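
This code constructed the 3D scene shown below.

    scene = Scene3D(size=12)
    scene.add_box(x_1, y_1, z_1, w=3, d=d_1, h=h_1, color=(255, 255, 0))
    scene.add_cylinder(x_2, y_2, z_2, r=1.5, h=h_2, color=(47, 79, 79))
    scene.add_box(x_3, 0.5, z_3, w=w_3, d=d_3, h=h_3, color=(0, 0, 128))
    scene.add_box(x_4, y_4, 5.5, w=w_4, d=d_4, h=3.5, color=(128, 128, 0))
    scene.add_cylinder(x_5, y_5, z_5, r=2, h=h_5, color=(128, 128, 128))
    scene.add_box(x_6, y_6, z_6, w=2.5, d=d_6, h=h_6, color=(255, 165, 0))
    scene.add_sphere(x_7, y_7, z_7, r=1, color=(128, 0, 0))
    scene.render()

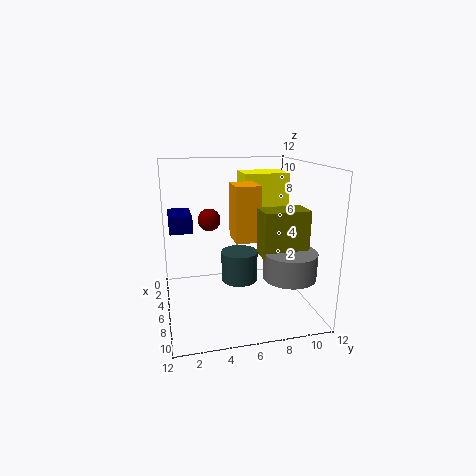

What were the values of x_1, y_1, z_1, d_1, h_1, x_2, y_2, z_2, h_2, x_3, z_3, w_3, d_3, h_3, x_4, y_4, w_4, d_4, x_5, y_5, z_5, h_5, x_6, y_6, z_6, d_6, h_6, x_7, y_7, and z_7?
x_1 = 1.5, y_1 = 7, z_1 = 6, d_1 = 4, h_1 = 5, x_2 = 6.5, y_2 = 6, z_2 = 2.5, h_2 = 2.5, x_3 = 0.5, z_3 = 6, w_3 = 3.5, d_3 = 2, h_3 = 1.5, x_4 = 8, y_4 = 7, w_4 = 2, d_4 = 3.5, x_5 = 10, y_5 = 9, z_5 = 4, h_5 = 2, x_6 = 5, y_6 = 5.5, z_6 = 6, d_6 = 2, h_6 = 4.5, x_7 = 3.5, y_7 = 4, z_7 = 7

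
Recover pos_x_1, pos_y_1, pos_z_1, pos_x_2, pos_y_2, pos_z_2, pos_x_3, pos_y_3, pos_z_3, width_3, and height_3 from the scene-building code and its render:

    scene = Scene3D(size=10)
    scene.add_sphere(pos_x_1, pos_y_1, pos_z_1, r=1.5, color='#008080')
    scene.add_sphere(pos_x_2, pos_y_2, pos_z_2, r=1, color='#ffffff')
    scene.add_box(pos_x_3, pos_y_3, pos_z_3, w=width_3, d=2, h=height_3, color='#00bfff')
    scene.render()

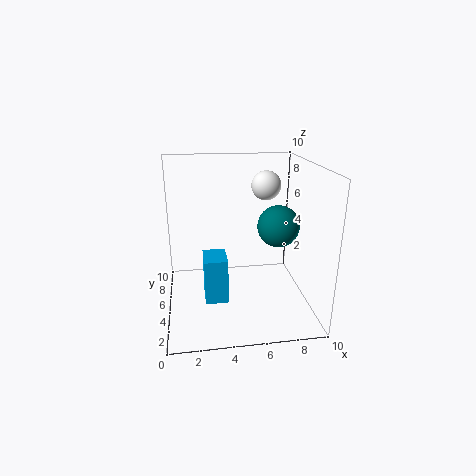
pos_x_1 = 8, pos_y_1 = 5.5, pos_z_1 = 5.5, pos_x_2 = 7, pos_y_2 = 5.5, pos_z_2 = 8.5, pos_x_3 = 2.5, pos_y_3 = 2.5, pos_z_3 = 1.5, width_3 = 1.5, height_3 = 3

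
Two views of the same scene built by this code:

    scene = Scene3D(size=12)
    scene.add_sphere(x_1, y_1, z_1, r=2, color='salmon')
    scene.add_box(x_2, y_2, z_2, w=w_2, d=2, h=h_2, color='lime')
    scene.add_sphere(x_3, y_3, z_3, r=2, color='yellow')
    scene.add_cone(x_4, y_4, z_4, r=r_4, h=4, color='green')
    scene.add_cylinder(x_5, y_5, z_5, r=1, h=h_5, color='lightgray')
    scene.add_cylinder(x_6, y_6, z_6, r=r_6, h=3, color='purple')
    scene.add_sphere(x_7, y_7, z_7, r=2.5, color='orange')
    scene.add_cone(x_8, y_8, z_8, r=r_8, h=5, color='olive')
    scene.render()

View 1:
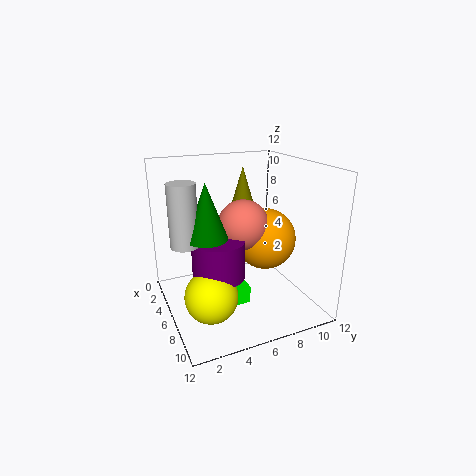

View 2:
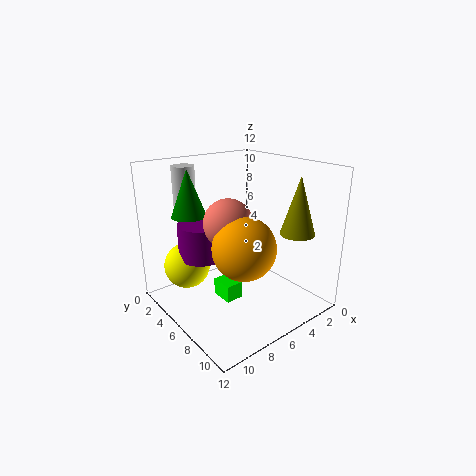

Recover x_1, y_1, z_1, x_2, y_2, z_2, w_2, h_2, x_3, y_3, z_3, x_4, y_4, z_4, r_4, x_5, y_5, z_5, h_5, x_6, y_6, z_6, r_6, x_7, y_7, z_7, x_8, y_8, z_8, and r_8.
x_1 = 7, y_1 = 6, z_1 = 7.5, x_2 = 6, y_2 = 4.5, z_2 = 0.5, w_2 = 1.5, h_2 = 1.5, x_3 = 9, y_3 = 2.5, z_3 = 3, x_4 = 8.5, y_4 = 2.5, z_4 = 7.5, r_4 = 1.5, x_5 = 8, y_5 = 1, z_5 = 7, h_5 = 4.5, x_6 = 8, y_6 = 3.5, z_6 = 4, r_6 = 2, x_7 = 7, y_7 = 8, z_7 = 6, x_8 = 1.5, y_8 = 8.5, z_8 = 6, r_8 = 1.5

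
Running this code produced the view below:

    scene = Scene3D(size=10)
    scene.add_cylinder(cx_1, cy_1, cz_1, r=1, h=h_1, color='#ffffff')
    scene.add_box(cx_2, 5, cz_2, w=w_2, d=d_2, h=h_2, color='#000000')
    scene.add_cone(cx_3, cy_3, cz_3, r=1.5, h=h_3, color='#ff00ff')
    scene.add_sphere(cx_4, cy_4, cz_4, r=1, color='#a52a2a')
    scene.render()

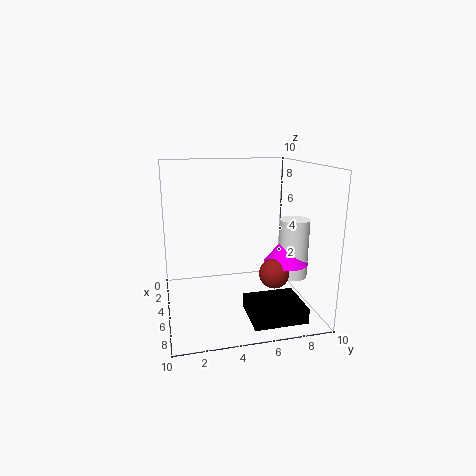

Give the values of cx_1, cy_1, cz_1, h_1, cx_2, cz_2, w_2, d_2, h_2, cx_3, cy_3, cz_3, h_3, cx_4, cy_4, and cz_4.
cx_1 = 6.5, cy_1 = 8.5, cz_1 = 2.5, h_1 = 4, cx_2 = 6.5, cz_2 = 0.5, w_2 = 3, d_2 = 3.5, h_2 = 1, cx_3 = 6.5, cy_3 = 8, cz_3 = 3.5, h_3 = 2, cx_4 = 7, cy_4 = 7, cz_4 = 3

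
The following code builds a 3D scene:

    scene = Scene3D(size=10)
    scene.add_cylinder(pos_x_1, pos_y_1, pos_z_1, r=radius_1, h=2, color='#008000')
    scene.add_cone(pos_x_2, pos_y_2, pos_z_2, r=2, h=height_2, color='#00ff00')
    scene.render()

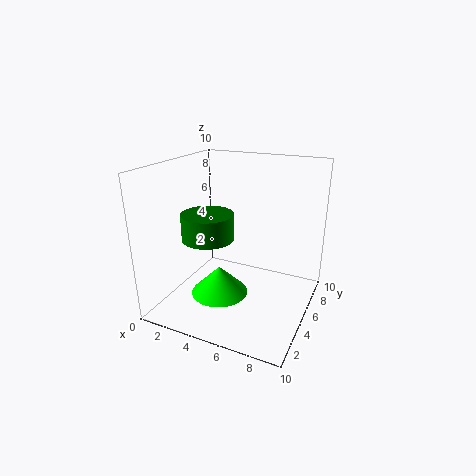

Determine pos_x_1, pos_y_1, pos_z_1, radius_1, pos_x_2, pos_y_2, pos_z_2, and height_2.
pos_x_1 = 2, pos_y_1 = 6, pos_z_1 = 4, radius_1 = 2, pos_x_2 = 4, pos_y_2 = 4, pos_z_2 = 1, height_2 = 2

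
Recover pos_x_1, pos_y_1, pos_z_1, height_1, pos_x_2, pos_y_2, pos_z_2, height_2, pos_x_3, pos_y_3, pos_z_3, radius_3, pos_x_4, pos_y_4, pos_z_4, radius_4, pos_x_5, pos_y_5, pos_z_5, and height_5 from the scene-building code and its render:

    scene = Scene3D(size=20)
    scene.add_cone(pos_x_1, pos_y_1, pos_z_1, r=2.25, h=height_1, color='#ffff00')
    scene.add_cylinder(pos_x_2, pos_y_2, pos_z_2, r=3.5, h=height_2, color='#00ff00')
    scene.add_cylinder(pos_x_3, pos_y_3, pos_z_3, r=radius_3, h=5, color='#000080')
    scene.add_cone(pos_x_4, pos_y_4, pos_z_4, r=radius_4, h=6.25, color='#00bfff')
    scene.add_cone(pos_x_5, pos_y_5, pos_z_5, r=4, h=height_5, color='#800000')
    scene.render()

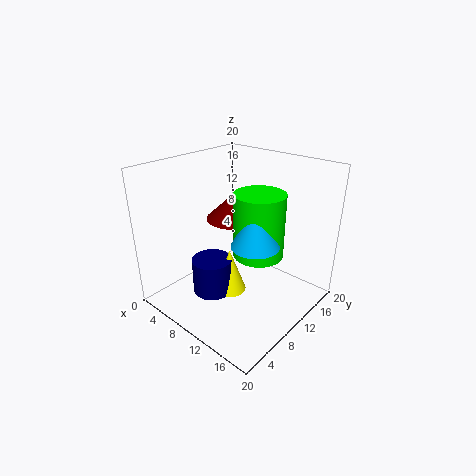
pos_x_1 = 10
pos_y_1 = 8.25
pos_z_1 = 2.5
height_1 = 6.25
pos_x_2 = 12.25
pos_y_2 = 11.75
pos_z_2 = 7.5
height_2 = 9
pos_x_3 = 8.25
pos_y_3 = 6.5
pos_z_3 = 2.5
radius_3 = 2.75
pos_x_4 = 13.25
pos_y_4 = 9.75
pos_z_4 = 10
radius_4 = 3.25
pos_x_5 = 7.25
pos_y_5 = 12.25
pos_z_5 = 11.5
height_5 = 3.75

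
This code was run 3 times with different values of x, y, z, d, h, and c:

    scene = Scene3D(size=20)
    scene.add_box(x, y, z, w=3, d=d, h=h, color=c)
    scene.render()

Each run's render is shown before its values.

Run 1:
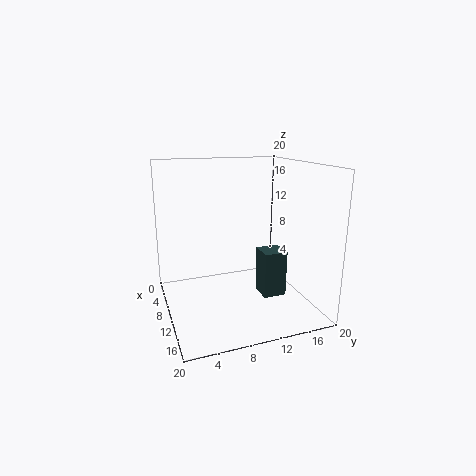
x = 13, y = 11.5, z = 3.5, d = 3, h = 6, c = 'darkslategray'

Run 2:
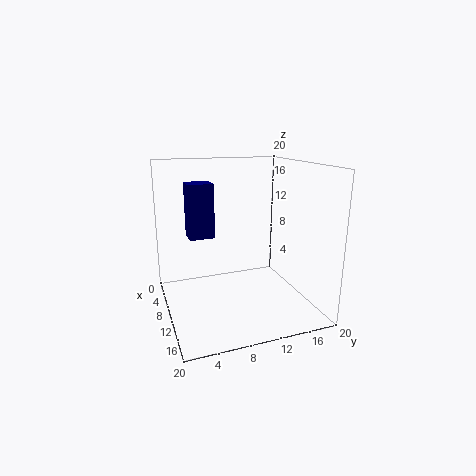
x = 6, y = 3.5, z = 10, d = 3.5, h = 7.5, c = 'navy'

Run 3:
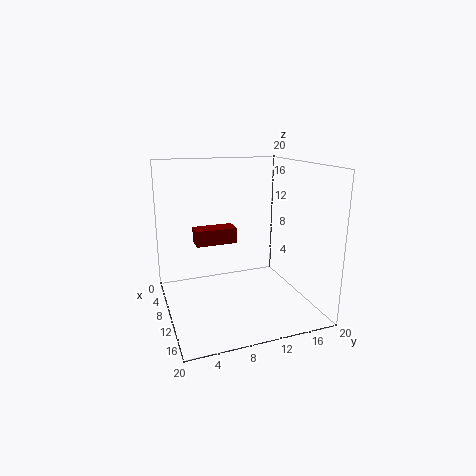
x = 1, y = 5.5, z = 7, d = 6.5, h = 2.5, c = 'maroon'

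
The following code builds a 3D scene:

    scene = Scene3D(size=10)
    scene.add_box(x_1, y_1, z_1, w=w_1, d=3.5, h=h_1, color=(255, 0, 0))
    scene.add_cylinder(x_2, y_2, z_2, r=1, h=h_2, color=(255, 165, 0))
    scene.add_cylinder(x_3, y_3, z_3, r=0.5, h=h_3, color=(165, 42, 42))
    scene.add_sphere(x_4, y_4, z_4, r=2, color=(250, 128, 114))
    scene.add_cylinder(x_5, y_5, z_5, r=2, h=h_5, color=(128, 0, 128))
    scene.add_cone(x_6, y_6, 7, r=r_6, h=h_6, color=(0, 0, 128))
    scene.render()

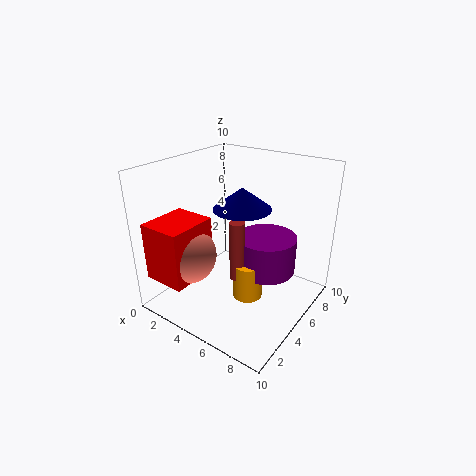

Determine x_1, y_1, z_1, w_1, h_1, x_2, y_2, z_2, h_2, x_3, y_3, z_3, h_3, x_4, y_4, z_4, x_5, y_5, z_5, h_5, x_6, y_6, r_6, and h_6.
x_1 = 0.5, y_1 = 0.5, z_1 = 2.5, w_1 = 3, h_1 = 4, x_2 = 6.5, y_2 = 4, z_2 = 1.5, h_2 = 2.5, x_3 = 6, y_3 = 3.5, z_3 = 3, h_3 = 4, x_4 = 2.5, y_4 = 2.5, z_4 = 4, x_5 = 7, y_5 = 5.5, z_5 = 3, h_5 = 2.5, x_6 = 5, y_6 = 5.5, r_6 = 2, h_6 = 1.5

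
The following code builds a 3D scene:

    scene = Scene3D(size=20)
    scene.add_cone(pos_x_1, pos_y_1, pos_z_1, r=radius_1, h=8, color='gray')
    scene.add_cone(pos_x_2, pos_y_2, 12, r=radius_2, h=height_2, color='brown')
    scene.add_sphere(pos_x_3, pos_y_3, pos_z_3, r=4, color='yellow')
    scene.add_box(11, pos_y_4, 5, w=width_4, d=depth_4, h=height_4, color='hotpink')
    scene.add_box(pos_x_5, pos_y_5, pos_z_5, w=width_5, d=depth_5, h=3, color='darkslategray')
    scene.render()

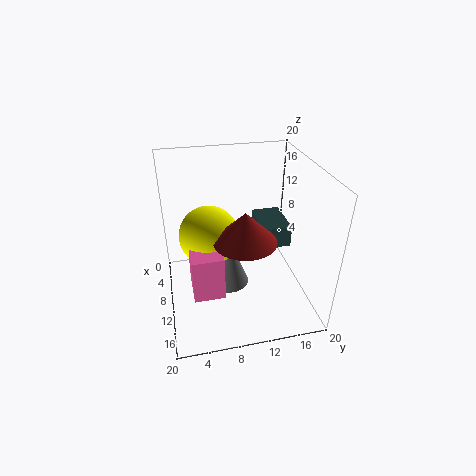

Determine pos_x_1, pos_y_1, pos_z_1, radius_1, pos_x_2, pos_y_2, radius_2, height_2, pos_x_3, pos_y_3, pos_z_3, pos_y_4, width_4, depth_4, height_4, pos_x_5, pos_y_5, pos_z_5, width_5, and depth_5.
pos_x_1 = 8
pos_y_1 = 9
pos_z_1 = 1
radius_1 = 3
pos_x_2 = 14
pos_y_2 = 10
radius_2 = 4
height_2 = 4
pos_x_3 = 10
pos_y_3 = 6
pos_z_3 = 11
pos_y_4 = 3
width_4 = 5
depth_4 = 4
height_4 = 6
pos_x_5 = 6
pos_y_5 = 13
pos_z_5 = 9
width_5 = 6
depth_5 = 4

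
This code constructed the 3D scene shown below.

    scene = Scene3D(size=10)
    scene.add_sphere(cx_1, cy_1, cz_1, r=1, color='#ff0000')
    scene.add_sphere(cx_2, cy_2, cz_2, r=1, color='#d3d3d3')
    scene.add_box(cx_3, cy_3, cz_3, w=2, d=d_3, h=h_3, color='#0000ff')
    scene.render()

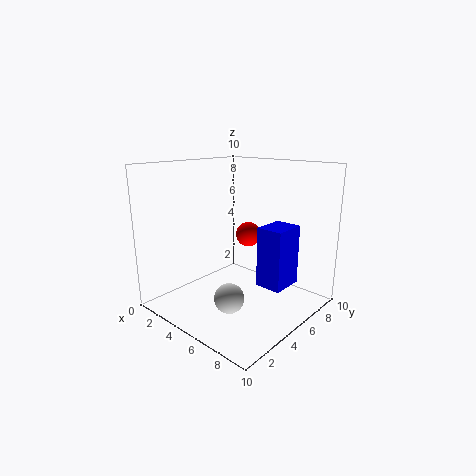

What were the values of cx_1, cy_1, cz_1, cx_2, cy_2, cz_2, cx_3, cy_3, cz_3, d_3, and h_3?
cx_1 = 3; cy_1 = 8.5; cz_1 = 4; cx_2 = 6; cy_2 = 3; cz_2 = 1.5; cx_3 = 5.5; cy_3 = 6.5; cz_3 = 1; d_3 = 2.5; h_3 = 4.5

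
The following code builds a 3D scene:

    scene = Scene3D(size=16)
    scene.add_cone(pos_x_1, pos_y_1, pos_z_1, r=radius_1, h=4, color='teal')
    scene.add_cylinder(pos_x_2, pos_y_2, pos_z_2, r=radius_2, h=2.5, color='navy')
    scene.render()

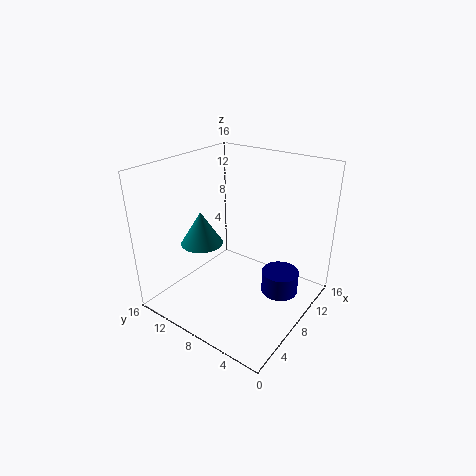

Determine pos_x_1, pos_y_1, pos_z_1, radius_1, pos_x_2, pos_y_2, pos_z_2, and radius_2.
pos_x_1 = 7.5, pos_y_1 = 13, pos_z_1 = 6, radius_1 = 2.5, pos_x_2 = 9, pos_y_2 = 3, pos_z_2 = 2.5, radius_2 = 2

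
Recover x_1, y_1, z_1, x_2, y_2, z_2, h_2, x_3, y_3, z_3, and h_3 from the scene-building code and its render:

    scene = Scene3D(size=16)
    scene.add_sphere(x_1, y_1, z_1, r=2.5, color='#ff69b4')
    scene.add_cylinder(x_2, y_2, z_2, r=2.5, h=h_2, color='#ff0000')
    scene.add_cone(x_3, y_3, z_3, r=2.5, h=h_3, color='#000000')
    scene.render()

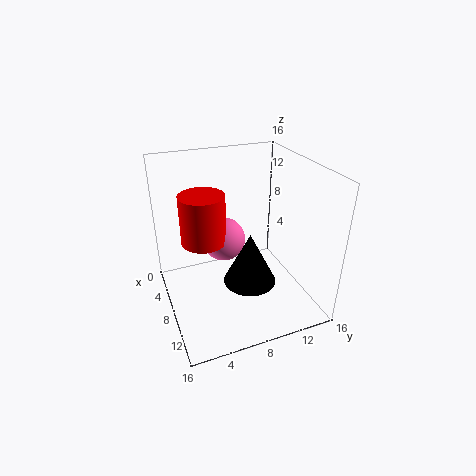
x_1 = 6
y_1 = 7
z_1 = 7
x_2 = 6.5
y_2 = 4.5
z_2 = 7.5
h_2 = 5.5
x_3 = 13.5
y_3 = 7
z_3 = 6.5
h_3 = 5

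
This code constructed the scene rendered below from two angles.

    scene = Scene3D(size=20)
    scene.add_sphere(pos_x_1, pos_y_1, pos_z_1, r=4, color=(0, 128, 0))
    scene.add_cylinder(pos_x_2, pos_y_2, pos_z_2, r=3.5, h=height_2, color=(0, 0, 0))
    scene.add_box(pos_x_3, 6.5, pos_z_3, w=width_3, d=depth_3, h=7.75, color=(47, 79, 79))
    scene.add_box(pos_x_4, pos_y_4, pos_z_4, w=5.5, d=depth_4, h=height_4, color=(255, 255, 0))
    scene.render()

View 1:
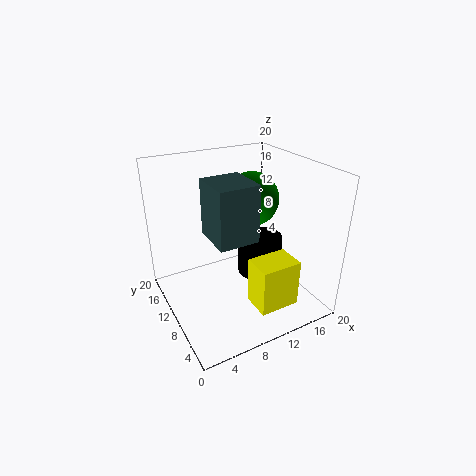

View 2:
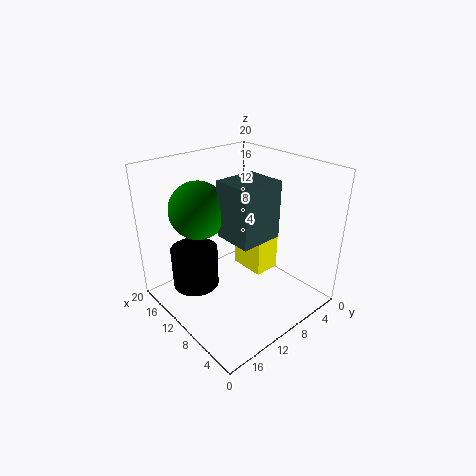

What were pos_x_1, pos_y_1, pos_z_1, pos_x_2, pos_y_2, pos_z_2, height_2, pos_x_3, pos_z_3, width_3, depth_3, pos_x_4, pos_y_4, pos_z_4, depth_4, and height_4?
pos_x_1 = 14.25
pos_y_1 = 13.5
pos_z_1 = 13.75
pos_x_2 = 16
pos_y_2 = 13.5
pos_z_2 = 0.75
height_2 = 6.25
pos_x_3 = 5.75
pos_z_3 = 10.75
width_3 = 5.5
depth_3 = 6
pos_x_4 = 9.5
pos_y_4 = 2.25
pos_z_4 = 2.25
depth_4 = 4
height_4 = 6.5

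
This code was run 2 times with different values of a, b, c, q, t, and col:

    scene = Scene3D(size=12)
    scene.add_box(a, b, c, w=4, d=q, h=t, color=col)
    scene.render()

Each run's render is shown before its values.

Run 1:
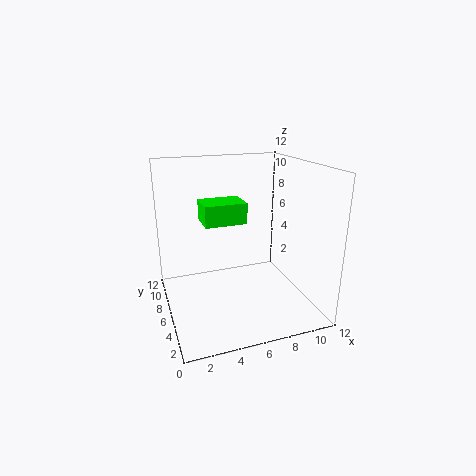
a = 4
b = 9
c = 6
q = 3
t = 2
col = 'lime'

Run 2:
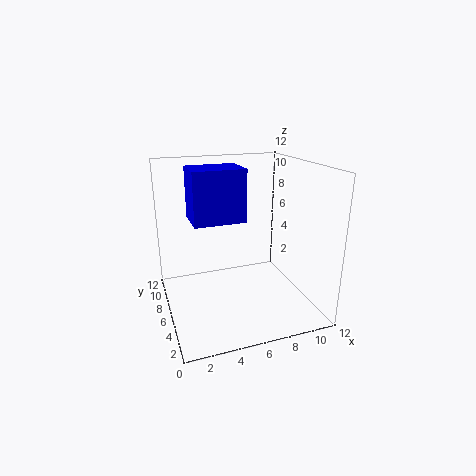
a = 2
b = 4
c = 8
q = 3
t = 4
col = 'blue'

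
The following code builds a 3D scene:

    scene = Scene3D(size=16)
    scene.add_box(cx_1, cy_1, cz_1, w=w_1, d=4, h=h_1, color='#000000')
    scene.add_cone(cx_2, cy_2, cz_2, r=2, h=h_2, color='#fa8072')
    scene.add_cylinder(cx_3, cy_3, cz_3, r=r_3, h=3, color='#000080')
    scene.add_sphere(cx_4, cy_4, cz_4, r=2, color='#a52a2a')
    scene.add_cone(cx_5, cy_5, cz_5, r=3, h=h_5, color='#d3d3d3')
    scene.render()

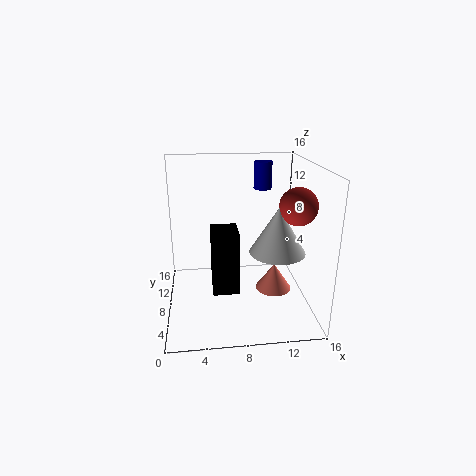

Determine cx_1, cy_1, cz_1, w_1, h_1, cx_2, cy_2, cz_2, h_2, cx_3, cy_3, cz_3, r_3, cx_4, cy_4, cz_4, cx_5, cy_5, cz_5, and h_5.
cx_1 = 5, cy_1 = 6, cz_1 = 2, w_1 = 3, h_1 = 7, cx_2 = 12, cy_2 = 7, cz_2 = 2, h_2 = 3, cx_3 = 11, cy_3 = 10, cz_3 = 13, r_3 = 1, cx_4 = 14, cy_4 = 6, cz_4 = 12, cx_5 = 12, cy_5 = 6, cz_5 = 7, h_5 = 5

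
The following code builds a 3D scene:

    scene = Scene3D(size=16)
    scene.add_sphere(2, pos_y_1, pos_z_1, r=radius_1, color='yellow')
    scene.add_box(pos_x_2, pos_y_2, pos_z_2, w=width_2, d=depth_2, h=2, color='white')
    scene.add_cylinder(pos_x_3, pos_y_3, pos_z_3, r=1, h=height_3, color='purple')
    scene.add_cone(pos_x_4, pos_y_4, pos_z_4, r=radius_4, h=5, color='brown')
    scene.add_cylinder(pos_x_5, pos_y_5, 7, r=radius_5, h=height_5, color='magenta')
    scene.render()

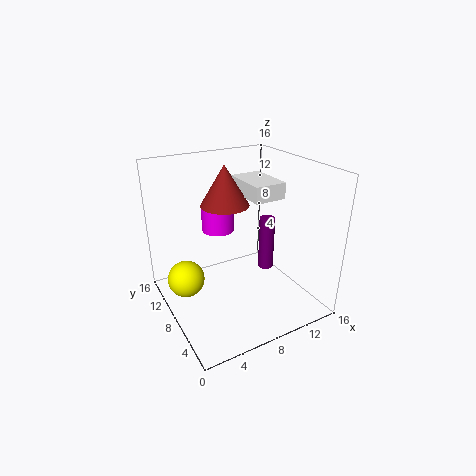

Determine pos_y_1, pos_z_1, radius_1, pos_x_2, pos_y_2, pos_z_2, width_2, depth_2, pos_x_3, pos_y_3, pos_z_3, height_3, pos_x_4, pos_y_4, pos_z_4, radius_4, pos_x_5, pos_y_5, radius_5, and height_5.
pos_y_1 = 9; pos_z_1 = 4; radius_1 = 2; pos_x_2 = 11; pos_y_2 = 9; pos_z_2 = 11; width_2 = 4; depth_2 = 6; pos_x_3 = 14; pos_y_3 = 11; pos_z_3 = 1; height_3 = 7; pos_x_4 = 9; pos_y_4 = 13; pos_z_4 = 10; radius_4 = 3; pos_x_5 = 8; pos_y_5 = 13; radius_5 = 2; height_5 = 3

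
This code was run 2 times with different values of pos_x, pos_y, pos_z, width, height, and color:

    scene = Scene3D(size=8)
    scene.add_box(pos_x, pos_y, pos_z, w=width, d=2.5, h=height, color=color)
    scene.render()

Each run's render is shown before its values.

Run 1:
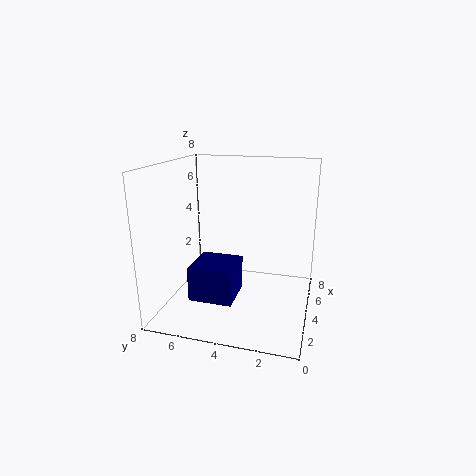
pos_x = 2.5
pos_y = 4
pos_z = 0.5
width = 2.5
height = 2
color = 'navy'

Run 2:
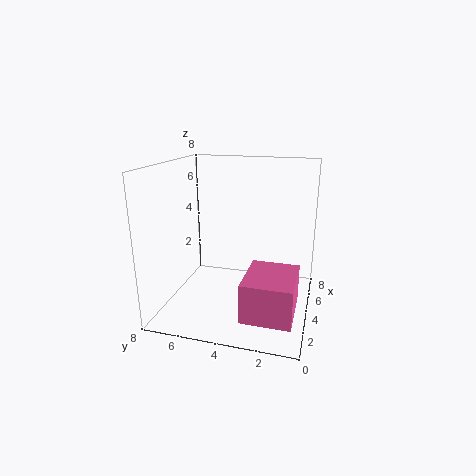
pos_x = 0.5
pos_y = 0.5
pos_z = 1
width = 3
height = 2
color = 'hotpink'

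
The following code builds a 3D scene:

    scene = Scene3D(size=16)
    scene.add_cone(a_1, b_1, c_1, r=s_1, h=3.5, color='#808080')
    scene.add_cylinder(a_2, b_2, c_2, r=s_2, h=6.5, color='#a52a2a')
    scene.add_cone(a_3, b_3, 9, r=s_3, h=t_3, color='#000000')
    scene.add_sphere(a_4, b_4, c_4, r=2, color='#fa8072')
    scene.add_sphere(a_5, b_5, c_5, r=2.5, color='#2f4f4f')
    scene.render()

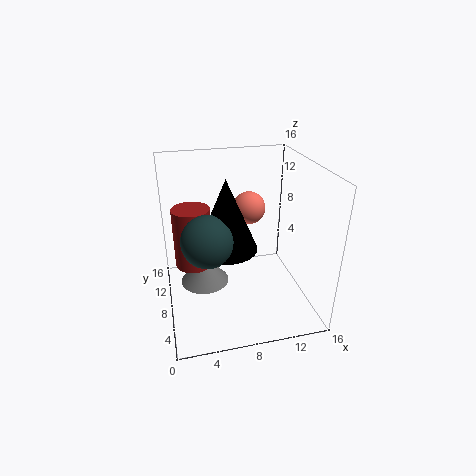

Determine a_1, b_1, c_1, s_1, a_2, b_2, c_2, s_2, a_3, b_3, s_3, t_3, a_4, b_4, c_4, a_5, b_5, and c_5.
a_1 = 4.5; b_1 = 11.5; c_1 = 0.5; s_1 = 3; a_2 = 3; b_2 = 8; c_2 = 5.5; s_2 = 2; a_3 = 6; b_3 = 4.5; s_3 = 3; t_3 = 7; a_4 = 10.5; b_4 = 12.5; c_4 = 9.5; a_5 = 4; b_5 = 3.5; c_5 = 10.5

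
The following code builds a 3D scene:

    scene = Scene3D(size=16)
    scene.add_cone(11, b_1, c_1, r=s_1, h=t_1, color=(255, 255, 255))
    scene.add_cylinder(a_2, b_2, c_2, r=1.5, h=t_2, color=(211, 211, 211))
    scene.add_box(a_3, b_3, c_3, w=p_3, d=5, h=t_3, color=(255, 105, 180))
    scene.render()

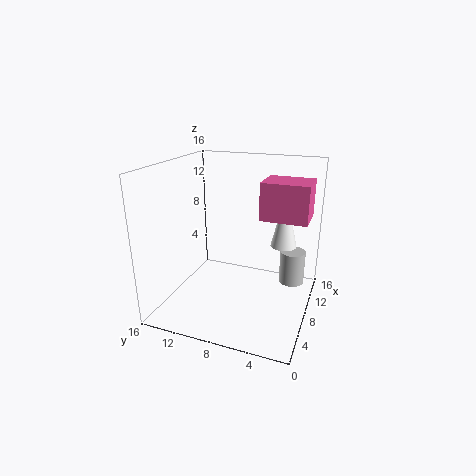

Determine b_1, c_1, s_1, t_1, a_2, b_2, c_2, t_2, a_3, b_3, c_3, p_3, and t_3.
b_1 = 3.5
c_1 = 6.5
s_1 = 1.5
t_1 = 6.5
a_2 = 12
b_2 = 2.5
c_2 = 1.5
t_2 = 4
a_3 = 7.5
b_3 = 0.5
c_3 = 10.5
p_3 = 4
t_3 = 4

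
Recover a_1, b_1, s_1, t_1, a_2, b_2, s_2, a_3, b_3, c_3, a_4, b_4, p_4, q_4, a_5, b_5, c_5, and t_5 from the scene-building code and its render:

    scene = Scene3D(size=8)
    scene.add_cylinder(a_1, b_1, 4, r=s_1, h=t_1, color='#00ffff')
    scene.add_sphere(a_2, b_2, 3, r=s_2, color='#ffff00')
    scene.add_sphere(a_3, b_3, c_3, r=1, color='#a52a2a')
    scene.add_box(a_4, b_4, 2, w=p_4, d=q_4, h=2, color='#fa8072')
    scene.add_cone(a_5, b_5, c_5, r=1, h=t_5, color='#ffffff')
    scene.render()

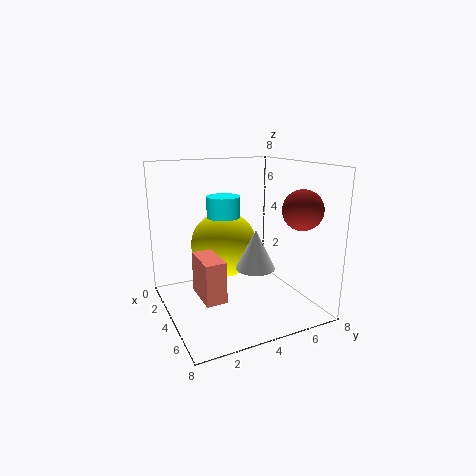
a_1 = 2, b_1 = 4, s_1 = 1, t_1 = 2, a_2 = 2, b_2 = 4, s_2 = 2, a_3 = 7, b_3 = 6, c_3 = 6, a_4 = 5, b_4 = 1, p_4 = 2, q_4 = 1, a_5 = 6, b_5 = 4, c_5 = 3, t_5 = 2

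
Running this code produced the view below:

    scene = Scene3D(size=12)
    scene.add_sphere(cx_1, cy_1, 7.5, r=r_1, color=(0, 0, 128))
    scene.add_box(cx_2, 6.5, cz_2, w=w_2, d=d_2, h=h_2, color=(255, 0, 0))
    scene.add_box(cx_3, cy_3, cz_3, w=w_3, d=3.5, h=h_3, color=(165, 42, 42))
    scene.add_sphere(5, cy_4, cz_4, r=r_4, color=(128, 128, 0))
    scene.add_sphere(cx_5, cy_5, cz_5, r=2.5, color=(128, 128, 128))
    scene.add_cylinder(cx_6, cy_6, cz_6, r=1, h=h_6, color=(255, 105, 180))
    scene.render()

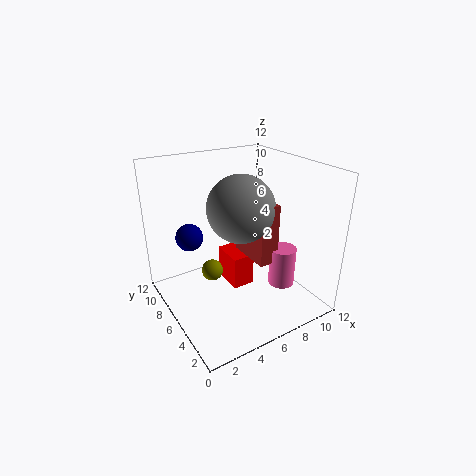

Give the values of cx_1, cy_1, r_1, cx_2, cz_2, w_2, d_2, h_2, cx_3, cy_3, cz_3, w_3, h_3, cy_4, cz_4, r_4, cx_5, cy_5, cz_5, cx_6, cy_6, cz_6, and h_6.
cx_1 = 1.5; cy_1 = 5.5; r_1 = 1; cx_2 = 6; cz_2 = 0.5; w_2 = 2; d_2 = 3; h_2 = 3; cx_3 = 5.5; cy_3 = 2; cz_3 = 5.5; w_3 = 1.5; h_3 = 4.5; cy_4 = 9; cz_4 = 1.5; r_4 = 1; cx_5 = 5; cy_5 = 4; cz_5 = 9.5; cx_6 = 7.5; cy_6 = 2; cz_6 = 3.5; h_6 = 3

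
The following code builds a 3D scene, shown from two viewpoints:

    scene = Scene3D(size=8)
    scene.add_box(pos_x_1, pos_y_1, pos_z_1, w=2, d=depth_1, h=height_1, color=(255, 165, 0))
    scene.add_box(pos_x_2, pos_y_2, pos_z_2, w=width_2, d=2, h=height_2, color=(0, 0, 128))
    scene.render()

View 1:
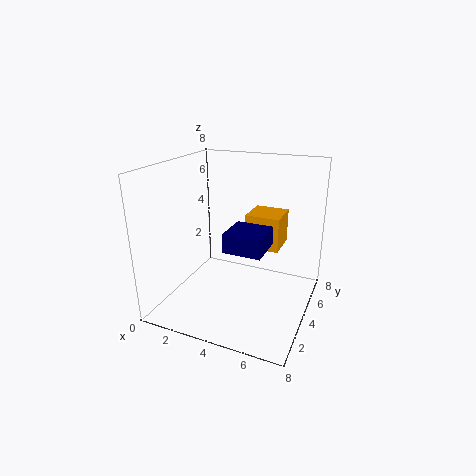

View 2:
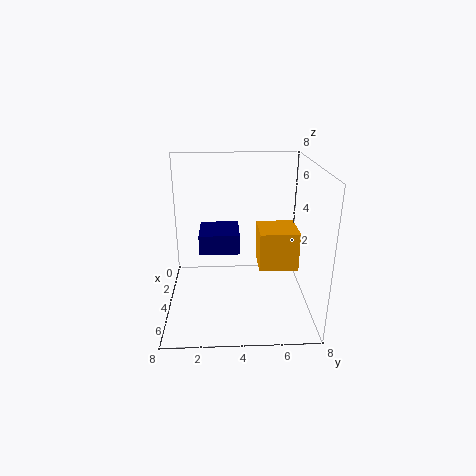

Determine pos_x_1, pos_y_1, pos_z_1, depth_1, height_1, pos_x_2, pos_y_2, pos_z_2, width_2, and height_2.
pos_x_1 = 4; pos_y_1 = 5; pos_z_1 = 3; depth_1 = 2; height_1 = 2; pos_x_2 = 4; pos_y_2 = 2; pos_z_2 = 4; width_2 = 2; height_2 = 1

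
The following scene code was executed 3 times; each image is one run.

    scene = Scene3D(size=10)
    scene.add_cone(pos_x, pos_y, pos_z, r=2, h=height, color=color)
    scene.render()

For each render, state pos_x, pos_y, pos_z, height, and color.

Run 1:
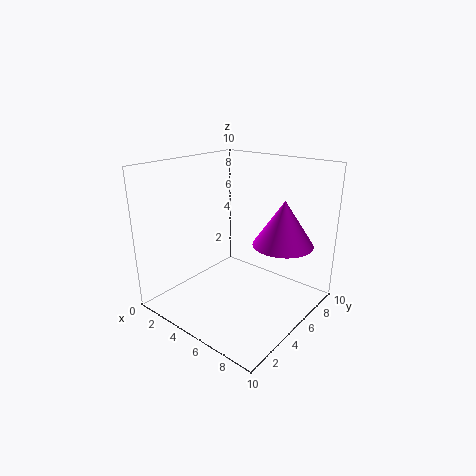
pos_x = 8
pos_y = 6
pos_z = 5
height = 3
color = 'magenta'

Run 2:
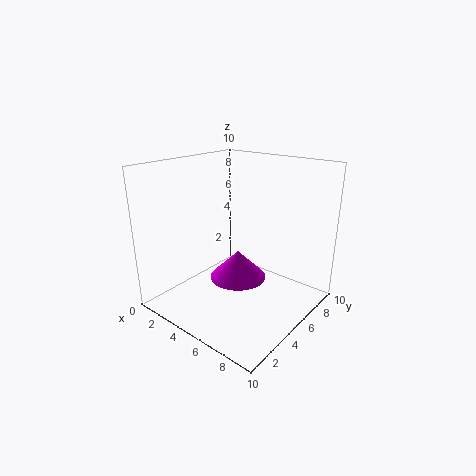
pos_x = 5
pos_y = 5
pos_z = 2
height = 2
color = 'magenta'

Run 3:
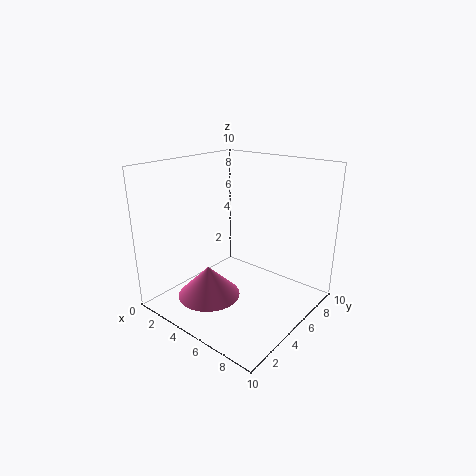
pos_x = 5
pos_y = 2
pos_z = 2
height = 2
color = 'hotpink'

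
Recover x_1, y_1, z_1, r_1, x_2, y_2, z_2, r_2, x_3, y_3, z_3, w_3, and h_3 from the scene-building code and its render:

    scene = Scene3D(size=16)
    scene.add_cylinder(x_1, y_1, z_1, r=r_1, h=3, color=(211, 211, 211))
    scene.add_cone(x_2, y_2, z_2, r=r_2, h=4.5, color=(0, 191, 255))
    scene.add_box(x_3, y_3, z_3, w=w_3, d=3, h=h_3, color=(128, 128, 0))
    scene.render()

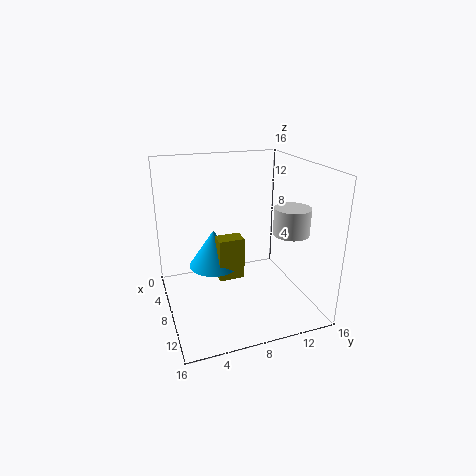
x_1 = 10
y_1 = 13.5
z_1 = 8.5
r_1 = 2
x_2 = 5
y_2 = 6
z_2 = 3.5
r_2 = 3
x_3 = 5.5
y_3 = 6
z_3 = 2.5
w_3 = 2
h_3 = 5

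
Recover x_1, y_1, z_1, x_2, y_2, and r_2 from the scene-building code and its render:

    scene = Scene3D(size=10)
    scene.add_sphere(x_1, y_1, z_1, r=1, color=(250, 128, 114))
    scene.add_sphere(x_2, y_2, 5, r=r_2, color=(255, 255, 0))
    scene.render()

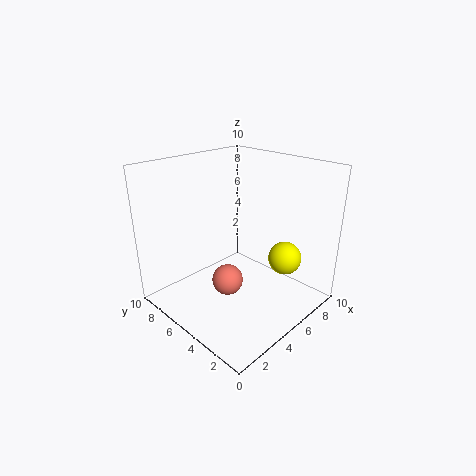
x_1 = 3; y_1 = 4; z_1 = 3; x_2 = 5; y_2 = 1; r_2 = 1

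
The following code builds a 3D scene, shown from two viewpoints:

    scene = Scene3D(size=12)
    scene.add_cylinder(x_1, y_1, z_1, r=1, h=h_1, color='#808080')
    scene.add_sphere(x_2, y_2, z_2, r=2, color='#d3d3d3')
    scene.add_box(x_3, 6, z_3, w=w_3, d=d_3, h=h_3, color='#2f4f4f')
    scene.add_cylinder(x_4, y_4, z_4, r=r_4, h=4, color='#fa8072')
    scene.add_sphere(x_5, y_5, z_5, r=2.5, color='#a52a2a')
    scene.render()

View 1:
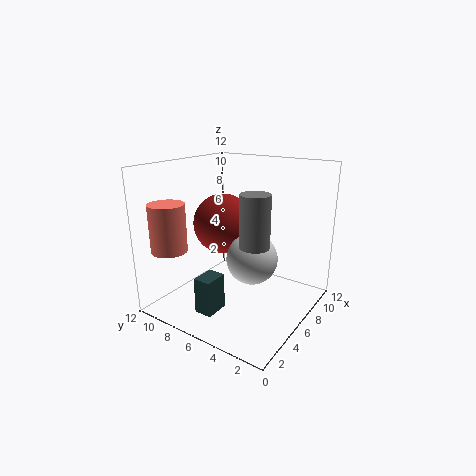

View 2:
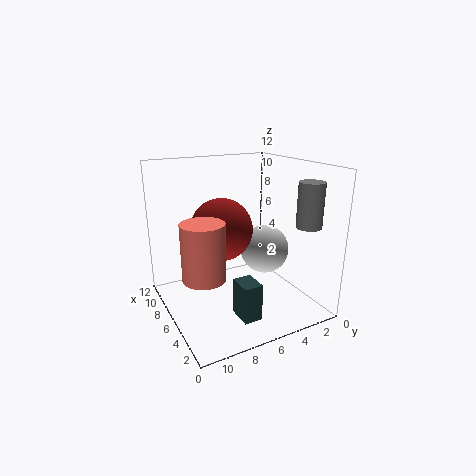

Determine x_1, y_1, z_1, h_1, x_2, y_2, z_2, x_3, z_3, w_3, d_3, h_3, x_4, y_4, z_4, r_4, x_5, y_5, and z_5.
x_1 = 2
y_1 = 2
z_1 = 7.5
h_1 = 3.5
x_2 = 5
y_2 = 4
z_2 = 5
x_3 = 2
z_3 = 0.5
w_3 = 2
d_3 = 1.5
h_3 = 3
x_4 = 2.5
y_4 = 10.5
z_4 = 5
r_4 = 1.5
x_5 = 6
y_5 = 7.5
z_5 = 7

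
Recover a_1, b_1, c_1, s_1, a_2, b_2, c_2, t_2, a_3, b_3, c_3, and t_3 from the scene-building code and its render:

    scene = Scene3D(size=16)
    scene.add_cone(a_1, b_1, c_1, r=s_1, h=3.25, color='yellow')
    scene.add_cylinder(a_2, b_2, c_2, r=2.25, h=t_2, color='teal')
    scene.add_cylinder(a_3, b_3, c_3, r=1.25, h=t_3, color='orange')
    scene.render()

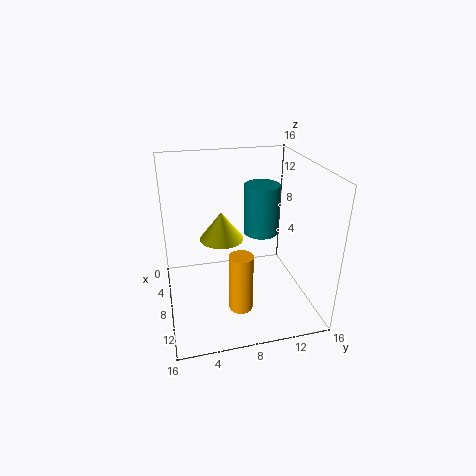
a_1 = 6.25, b_1 = 6.5, c_1 = 7.25, s_1 = 2.5, a_2 = 2.5, b_2 = 12.5, c_2 = 5.5, t_2 = 6.5, a_3 = 12.25, b_3 = 7.25, c_3 = 2, t_3 = 6.25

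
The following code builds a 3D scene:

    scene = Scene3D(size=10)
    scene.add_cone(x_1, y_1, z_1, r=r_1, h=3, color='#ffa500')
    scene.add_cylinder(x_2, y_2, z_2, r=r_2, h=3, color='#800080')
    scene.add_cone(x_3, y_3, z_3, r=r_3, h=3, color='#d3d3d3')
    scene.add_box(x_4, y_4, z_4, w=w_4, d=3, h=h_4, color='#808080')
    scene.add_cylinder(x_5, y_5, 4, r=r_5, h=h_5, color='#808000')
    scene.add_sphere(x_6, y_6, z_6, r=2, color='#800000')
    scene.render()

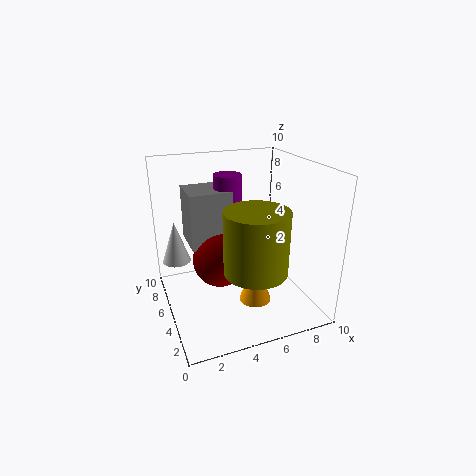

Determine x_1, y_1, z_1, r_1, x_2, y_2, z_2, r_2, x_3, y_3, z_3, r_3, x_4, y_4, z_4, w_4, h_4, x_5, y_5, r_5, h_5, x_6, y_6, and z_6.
x_1 = 5, y_1 = 2, z_1 = 2, r_1 = 1, x_2 = 5, y_2 = 7, z_2 = 6, r_2 = 1, x_3 = 1, y_3 = 7, z_3 = 3, r_3 = 1, x_4 = 2, y_4 = 6, z_4 = 4, w_4 = 3, h_4 = 4, x_5 = 5, y_5 = 2, r_5 = 2, h_5 = 4, x_6 = 4, y_6 = 6, z_6 = 3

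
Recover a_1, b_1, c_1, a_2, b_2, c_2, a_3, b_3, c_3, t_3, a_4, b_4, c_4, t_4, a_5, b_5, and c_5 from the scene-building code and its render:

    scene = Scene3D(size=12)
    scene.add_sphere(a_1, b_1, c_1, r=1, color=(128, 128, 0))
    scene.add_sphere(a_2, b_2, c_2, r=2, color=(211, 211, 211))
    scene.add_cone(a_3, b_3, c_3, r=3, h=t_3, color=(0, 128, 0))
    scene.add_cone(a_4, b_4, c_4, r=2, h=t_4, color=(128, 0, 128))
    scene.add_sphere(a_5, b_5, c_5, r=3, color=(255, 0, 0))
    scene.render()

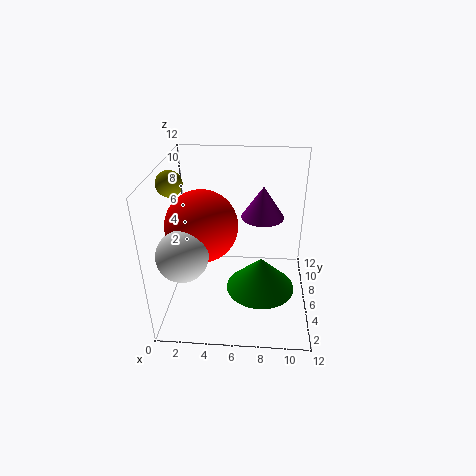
a_1 = 1
b_1 = 5
c_1 = 11
a_2 = 2
b_2 = 3
c_2 = 6
a_3 = 8
b_3 = 6
c_3 = 1
t_3 = 3
a_4 = 8
b_4 = 10
c_4 = 6
t_4 = 3
a_5 = 3
b_5 = 6
c_5 = 7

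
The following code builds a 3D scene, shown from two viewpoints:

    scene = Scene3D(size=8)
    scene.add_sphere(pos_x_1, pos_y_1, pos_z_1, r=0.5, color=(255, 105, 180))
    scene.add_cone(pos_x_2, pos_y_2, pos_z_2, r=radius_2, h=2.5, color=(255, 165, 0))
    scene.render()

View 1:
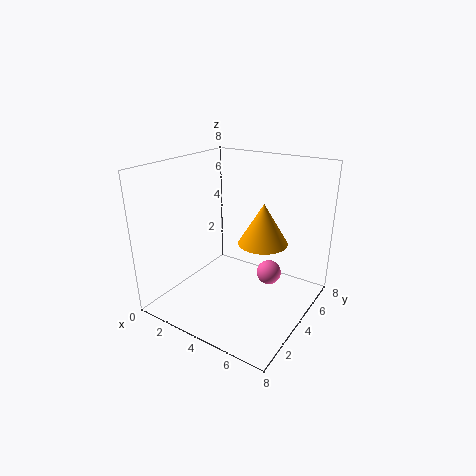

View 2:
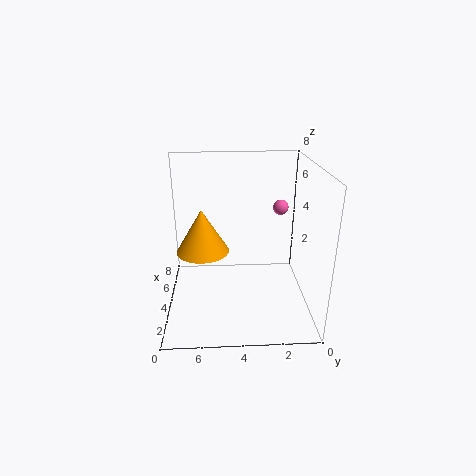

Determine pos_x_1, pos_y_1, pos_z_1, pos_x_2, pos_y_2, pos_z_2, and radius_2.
pos_x_1 = 7.5, pos_y_1 = 1, pos_z_1 = 4.5, pos_x_2 = 4.5, pos_y_2 = 6, pos_z_2 = 3, radius_2 = 1.5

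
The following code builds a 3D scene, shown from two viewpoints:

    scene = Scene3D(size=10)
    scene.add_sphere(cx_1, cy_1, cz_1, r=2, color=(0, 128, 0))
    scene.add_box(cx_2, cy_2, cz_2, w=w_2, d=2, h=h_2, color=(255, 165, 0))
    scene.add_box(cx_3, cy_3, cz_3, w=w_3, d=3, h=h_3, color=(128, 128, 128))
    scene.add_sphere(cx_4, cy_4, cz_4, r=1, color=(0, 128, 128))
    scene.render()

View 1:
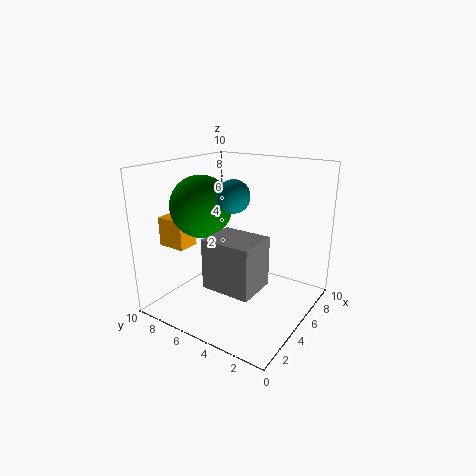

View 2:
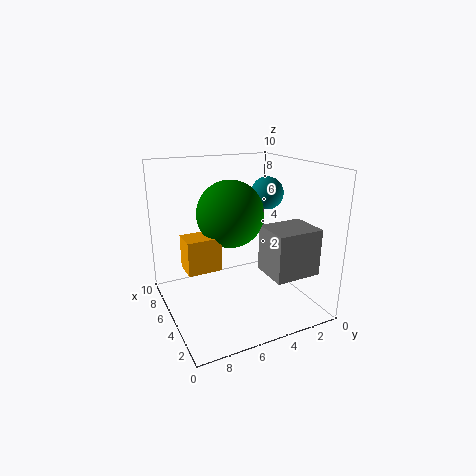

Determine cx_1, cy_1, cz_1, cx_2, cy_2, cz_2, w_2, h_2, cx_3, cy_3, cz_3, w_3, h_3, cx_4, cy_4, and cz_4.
cx_1 = 3; cy_1 = 6.5; cz_1 = 7.5; cx_2 = 2; cy_2 = 7.5; cz_2 = 4.5; w_2 = 1.5; h_2 = 2; cx_3 = 0.5; cy_3 = 1.5; cz_3 = 3.5; w_3 = 2.5; h_3 = 3; cx_4 = 3; cy_4 = 4; cz_4 = 8.5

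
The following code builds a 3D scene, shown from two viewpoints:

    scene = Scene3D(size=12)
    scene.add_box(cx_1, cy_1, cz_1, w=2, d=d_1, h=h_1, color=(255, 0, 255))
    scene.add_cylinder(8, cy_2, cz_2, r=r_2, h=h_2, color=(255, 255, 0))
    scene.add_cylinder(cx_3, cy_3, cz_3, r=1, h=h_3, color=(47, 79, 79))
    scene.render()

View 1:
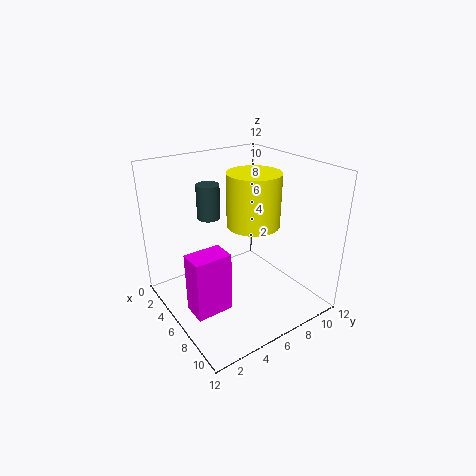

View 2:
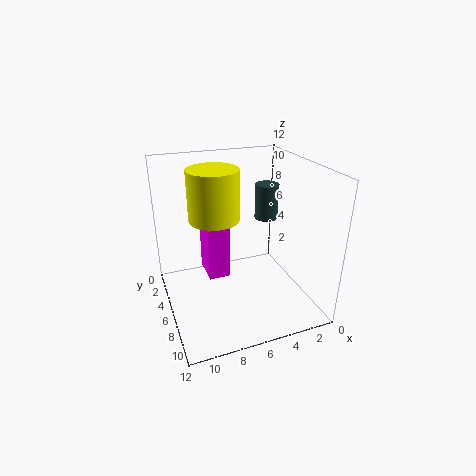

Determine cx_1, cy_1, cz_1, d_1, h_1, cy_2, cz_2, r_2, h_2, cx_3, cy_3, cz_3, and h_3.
cx_1 = 6; cy_1 = 1; cz_1 = 1; d_1 = 3; h_1 = 5; cy_2 = 6; cz_2 = 8; r_2 = 2; h_2 = 4; cx_3 = 3; cy_3 = 5; cz_3 = 7; h_3 = 3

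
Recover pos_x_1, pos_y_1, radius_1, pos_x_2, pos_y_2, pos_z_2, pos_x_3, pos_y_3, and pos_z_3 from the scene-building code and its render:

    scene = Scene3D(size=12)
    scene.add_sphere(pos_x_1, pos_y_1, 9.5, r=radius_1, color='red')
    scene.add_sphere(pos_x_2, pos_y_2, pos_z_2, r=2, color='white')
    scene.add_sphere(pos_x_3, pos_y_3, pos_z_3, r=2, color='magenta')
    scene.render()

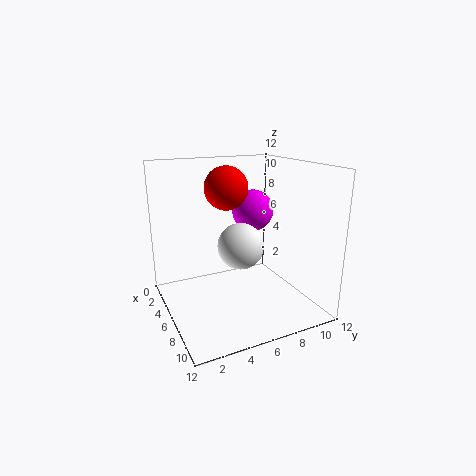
pos_x_1 = 2.5; pos_y_1 = 6.5; radius_1 = 2; pos_x_2 = 5.5; pos_y_2 = 6.5; pos_z_2 = 5; pos_x_3 = 2; pos_y_3 = 9.5; pos_z_3 = 7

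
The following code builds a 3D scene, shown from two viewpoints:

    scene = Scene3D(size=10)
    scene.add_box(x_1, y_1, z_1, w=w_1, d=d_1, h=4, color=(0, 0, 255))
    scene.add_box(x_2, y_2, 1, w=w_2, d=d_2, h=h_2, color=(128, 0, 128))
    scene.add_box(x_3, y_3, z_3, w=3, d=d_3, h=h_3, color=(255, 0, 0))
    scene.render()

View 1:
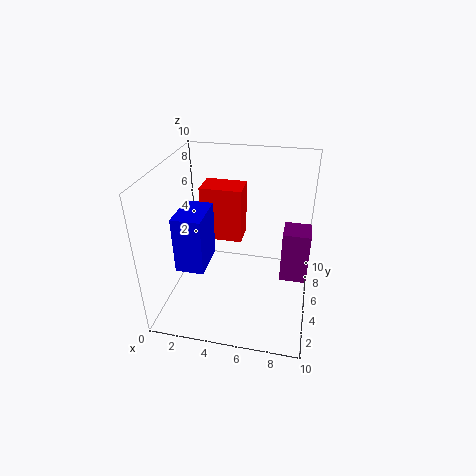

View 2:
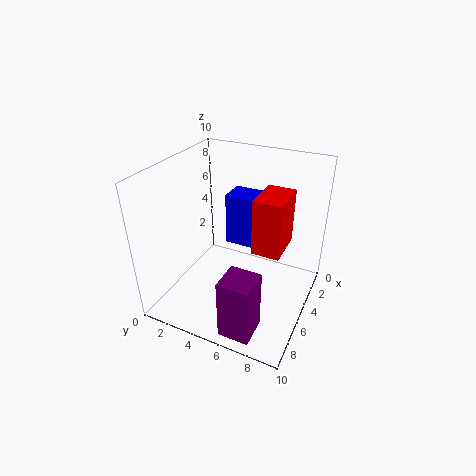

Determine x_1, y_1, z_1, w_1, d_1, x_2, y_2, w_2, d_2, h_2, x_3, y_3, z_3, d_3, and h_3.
x_1 = 1, y_1 = 3, z_1 = 3, w_1 = 2, d_1 = 3, x_2 = 8, y_2 = 6, w_2 = 2, d_2 = 2, h_2 = 4, x_3 = 2, y_3 = 6, z_3 = 4, d_3 = 2, h_3 = 4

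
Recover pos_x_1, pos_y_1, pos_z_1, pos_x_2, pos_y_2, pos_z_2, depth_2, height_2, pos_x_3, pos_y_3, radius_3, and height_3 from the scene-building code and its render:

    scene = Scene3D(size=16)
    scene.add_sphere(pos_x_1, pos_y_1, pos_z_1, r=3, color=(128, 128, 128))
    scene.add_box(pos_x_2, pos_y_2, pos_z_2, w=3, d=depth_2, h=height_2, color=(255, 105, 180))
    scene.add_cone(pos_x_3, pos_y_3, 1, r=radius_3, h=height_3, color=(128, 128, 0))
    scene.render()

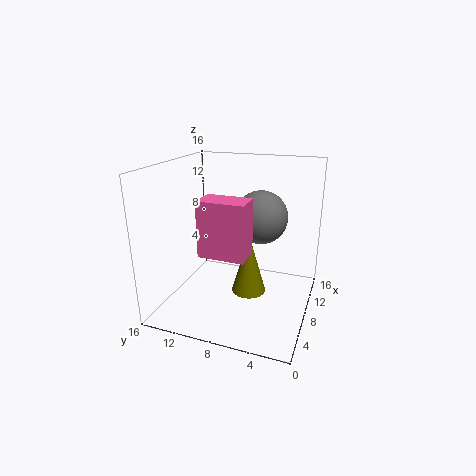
pos_x_1 = 10, pos_y_1 = 6, pos_z_1 = 10, pos_x_2 = 4, pos_y_2 = 6, pos_z_2 = 7, depth_2 = 5, height_2 = 6, pos_x_3 = 9, pos_y_3 = 7, radius_3 = 2, height_3 = 7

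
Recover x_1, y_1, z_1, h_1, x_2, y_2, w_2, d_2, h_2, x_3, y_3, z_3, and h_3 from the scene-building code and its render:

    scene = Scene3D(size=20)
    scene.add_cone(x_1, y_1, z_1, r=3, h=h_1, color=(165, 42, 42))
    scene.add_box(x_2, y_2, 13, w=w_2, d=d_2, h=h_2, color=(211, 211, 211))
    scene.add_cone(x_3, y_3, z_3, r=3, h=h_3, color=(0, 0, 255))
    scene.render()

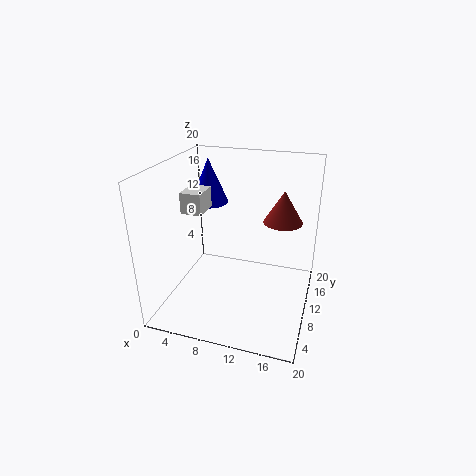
x_1 = 15, y_1 = 17, z_1 = 10, h_1 = 5, x_2 = 2, y_2 = 9, w_2 = 3, d_2 = 4, h_2 = 3, x_3 = 3, y_3 = 17, z_3 = 12, h_3 = 7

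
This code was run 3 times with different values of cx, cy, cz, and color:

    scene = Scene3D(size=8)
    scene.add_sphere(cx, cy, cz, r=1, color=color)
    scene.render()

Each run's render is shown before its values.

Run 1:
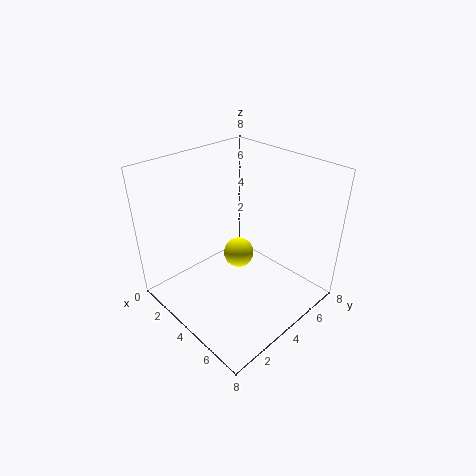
cx = 2
cy = 6
cz = 1
color = 'yellow'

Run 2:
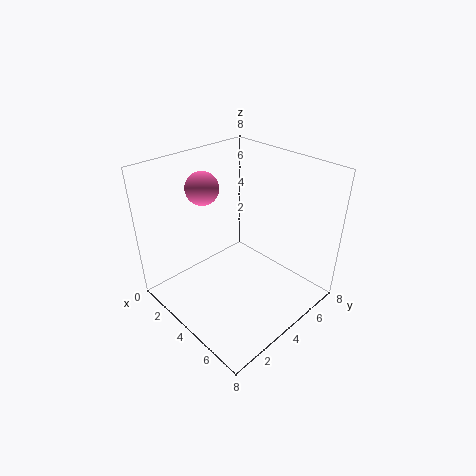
cx = 1
cy = 4
cz = 6
color = 'hotpink'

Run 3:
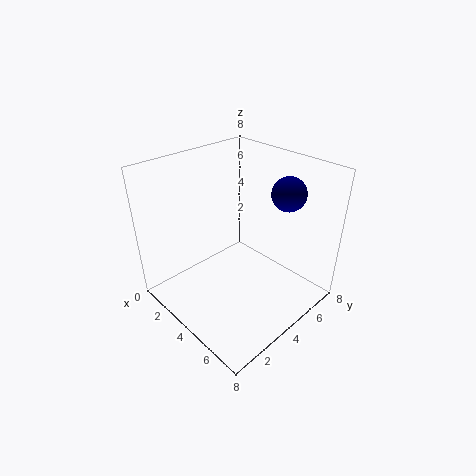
cx = 5
cy = 7
cz = 6
color = 'navy'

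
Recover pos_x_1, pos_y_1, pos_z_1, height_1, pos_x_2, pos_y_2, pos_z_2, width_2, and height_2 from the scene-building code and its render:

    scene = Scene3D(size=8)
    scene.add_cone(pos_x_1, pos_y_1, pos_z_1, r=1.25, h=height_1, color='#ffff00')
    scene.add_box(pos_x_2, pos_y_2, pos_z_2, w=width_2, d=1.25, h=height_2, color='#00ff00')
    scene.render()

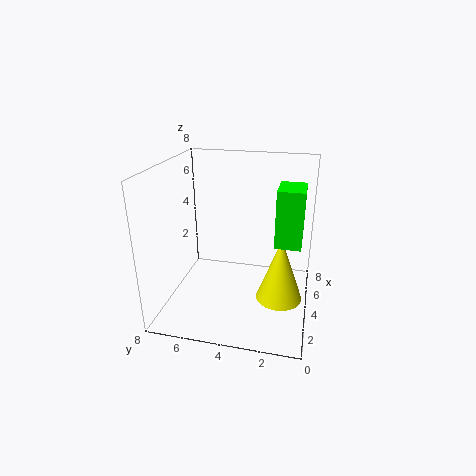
pos_x_1 = 3.25, pos_y_1 = 1.5, pos_z_1 = 1, height_1 = 3.5, pos_x_2 = 1.75, pos_y_2 = 0.5, pos_z_2 = 4.75, width_2 = 1.75, height_2 = 2.75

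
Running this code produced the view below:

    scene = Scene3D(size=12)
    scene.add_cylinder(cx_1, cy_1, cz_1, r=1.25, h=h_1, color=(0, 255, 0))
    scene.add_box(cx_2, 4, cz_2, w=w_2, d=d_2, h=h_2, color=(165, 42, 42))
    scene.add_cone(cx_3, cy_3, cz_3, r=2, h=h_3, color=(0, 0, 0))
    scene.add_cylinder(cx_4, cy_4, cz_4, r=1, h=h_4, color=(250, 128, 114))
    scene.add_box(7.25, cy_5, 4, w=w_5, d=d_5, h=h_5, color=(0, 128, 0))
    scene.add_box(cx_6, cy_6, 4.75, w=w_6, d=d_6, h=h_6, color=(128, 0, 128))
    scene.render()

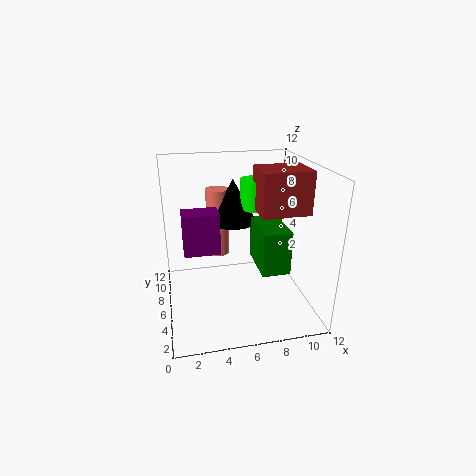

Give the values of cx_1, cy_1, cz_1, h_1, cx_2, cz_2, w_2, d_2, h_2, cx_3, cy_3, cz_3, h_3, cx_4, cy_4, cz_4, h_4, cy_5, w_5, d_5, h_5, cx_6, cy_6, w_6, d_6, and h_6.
cx_1 = 7.75
cy_1 = 7.5
cz_1 = 8
h_1 = 2.5
cx_2 = 7.5
cz_2 = 8.25
w_2 = 4
d_2 = 3.25
h_2 = 3.5
cx_3 = 6
cy_3 = 8
cz_3 = 6.75
h_3 = 3.75
cx_4 = 4.75
cy_4 = 8.75
cz_4 = 3.5
h_4 = 6
cy_5 = 2.75
w_5 = 2.25
d_5 = 4
h_5 = 3.5
cx_6 = 1.5
cy_6 = 5.75
w_6 = 3
d_6 = 2
h_6 = 3.5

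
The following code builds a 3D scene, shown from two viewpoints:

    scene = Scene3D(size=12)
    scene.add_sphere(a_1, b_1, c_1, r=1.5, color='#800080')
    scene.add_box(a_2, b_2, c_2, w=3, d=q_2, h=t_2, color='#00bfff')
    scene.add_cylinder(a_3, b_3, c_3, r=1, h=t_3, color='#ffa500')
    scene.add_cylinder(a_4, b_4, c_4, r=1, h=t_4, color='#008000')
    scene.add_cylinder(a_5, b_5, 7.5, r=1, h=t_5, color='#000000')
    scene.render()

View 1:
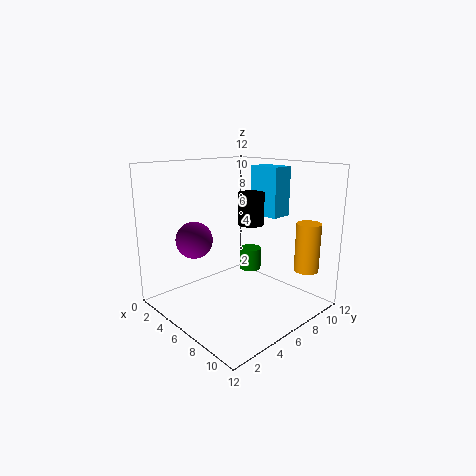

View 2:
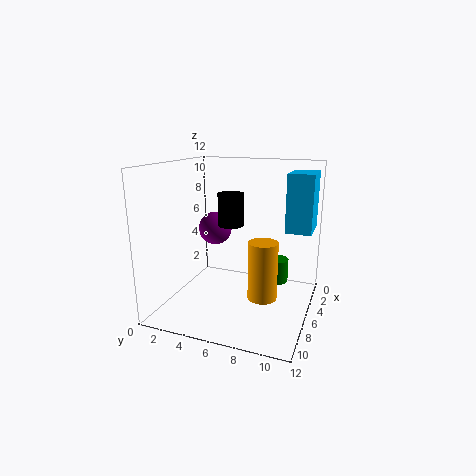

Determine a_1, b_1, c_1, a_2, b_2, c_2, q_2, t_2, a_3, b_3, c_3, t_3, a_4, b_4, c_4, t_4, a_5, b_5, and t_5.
a_1 = 4
b_1 = 3
c_1 = 6
a_2 = 3.5
b_2 = 10
c_2 = 7
q_2 = 2
t_2 = 4.5
a_3 = 10.5
b_3 = 9.5
c_3 = 3.5
t_3 = 4
a_4 = 4.5
b_4 = 9
c_4 = 2
t_4 = 2
a_5 = 7.5
b_5 = 6
t_5 = 2.5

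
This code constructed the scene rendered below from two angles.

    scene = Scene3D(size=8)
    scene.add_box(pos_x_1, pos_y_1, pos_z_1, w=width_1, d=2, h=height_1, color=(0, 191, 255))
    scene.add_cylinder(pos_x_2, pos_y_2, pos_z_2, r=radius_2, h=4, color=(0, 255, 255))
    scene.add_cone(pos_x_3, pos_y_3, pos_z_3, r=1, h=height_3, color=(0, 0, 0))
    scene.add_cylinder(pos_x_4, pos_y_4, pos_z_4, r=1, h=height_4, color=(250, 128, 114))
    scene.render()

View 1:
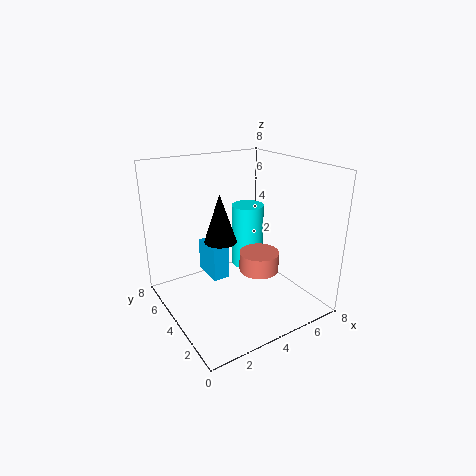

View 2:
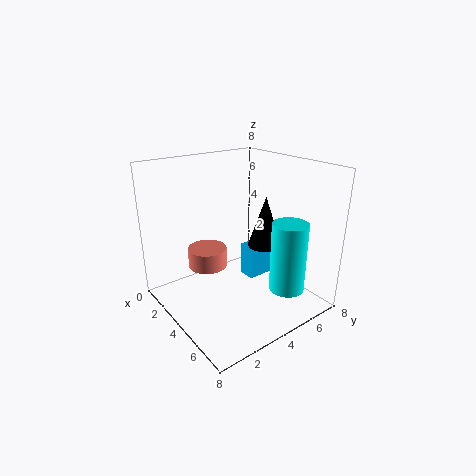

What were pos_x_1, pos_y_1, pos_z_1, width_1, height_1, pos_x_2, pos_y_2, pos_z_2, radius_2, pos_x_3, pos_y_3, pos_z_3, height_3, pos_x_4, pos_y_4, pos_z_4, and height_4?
pos_x_1 = 3, pos_y_1 = 5, pos_z_1 = 1, width_1 = 1, height_1 = 2, pos_x_2 = 6, pos_y_2 = 6, pos_z_2 = 1, radius_2 = 1, pos_x_3 = 4, pos_y_3 = 6, pos_z_3 = 3, height_3 = 3, pos_x_4 = 4, pos_y_4 = 2, pos_z_4 = 3, height_4 = 1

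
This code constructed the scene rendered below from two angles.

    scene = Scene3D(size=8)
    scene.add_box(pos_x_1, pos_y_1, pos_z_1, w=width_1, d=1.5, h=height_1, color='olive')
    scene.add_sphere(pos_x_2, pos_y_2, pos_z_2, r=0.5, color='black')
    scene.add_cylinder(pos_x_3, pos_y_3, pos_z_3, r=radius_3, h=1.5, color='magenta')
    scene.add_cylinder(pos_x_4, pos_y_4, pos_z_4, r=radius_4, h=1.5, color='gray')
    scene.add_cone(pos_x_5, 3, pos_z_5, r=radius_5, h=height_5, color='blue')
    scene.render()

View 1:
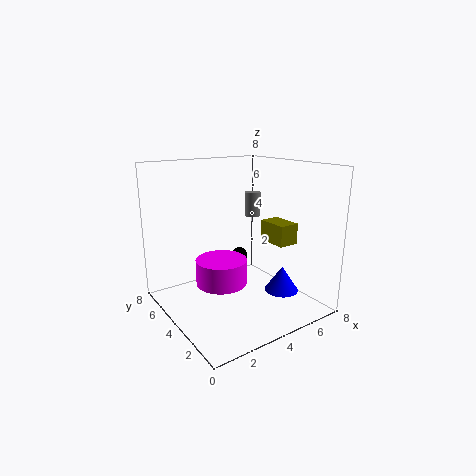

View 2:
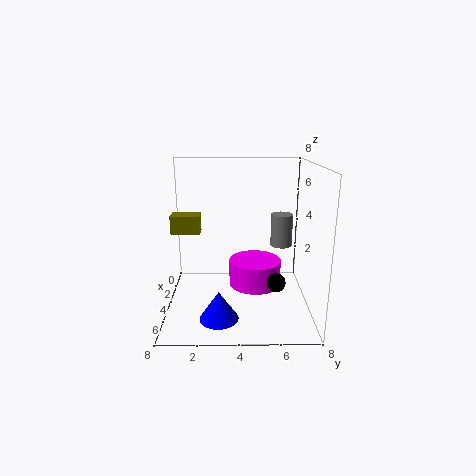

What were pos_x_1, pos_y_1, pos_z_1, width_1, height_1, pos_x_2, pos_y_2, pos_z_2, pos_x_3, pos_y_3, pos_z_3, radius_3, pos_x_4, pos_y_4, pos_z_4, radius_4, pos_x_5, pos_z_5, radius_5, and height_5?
pos_x_1 = 4, pos_y_1 = 0.5, pos_z_1 = 4.5, width_1 = 1, height_1 = 1, pos_x_2 = 5.5, pos_y_2 = 6, pos_z_2 = 2, pos_x_3 = 3.5, pos_y_3 = 5, pos_z_3 = 1, radius_3 = 1.5, pos_x_4 = 6.5, pos_y_4 = 6, pos_z_4 = 4.5, radius_4 = 0.5, pos_x_5 = 6.5, pos_z_5 = 0.5, radius_5 = 1, height_5 = 1.5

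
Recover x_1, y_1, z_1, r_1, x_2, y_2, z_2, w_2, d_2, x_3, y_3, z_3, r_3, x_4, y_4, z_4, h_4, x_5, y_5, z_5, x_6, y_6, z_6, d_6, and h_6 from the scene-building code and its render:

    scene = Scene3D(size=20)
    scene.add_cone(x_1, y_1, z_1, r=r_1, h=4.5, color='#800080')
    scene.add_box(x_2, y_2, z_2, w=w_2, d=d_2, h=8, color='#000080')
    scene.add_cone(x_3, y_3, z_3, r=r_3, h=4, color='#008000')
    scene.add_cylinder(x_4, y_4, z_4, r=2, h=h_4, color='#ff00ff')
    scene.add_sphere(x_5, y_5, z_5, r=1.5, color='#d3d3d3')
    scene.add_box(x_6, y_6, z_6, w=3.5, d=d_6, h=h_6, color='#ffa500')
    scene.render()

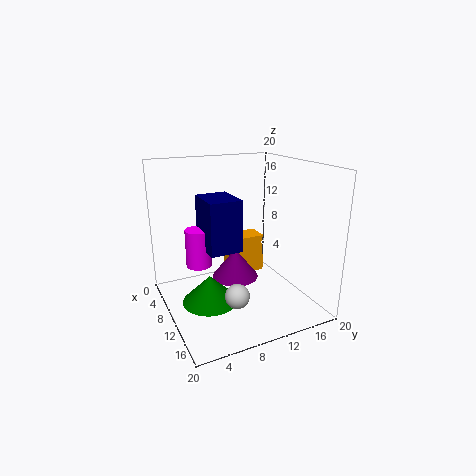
x_1 = 7
y_1 = 11
z_1 = 2.5
r_1 = 3.5
x_2 = 1
y_2 = 7
z_2 = 6.5
w_2 = 6.5
d_2 = 5
x_3 = 9
y_3 = 6
z_3 = 0.5
r_3 = 4
x_4 = 3
y_4 = 6.5
z_4 = 3.5
h_4 = 6
x_5 = 17
y_5 = 6.5
z_5 = 5.5
x_6 = 2.5
y_6 = 11
z_6 = 2
d_6 = 5.5
h_6 = 6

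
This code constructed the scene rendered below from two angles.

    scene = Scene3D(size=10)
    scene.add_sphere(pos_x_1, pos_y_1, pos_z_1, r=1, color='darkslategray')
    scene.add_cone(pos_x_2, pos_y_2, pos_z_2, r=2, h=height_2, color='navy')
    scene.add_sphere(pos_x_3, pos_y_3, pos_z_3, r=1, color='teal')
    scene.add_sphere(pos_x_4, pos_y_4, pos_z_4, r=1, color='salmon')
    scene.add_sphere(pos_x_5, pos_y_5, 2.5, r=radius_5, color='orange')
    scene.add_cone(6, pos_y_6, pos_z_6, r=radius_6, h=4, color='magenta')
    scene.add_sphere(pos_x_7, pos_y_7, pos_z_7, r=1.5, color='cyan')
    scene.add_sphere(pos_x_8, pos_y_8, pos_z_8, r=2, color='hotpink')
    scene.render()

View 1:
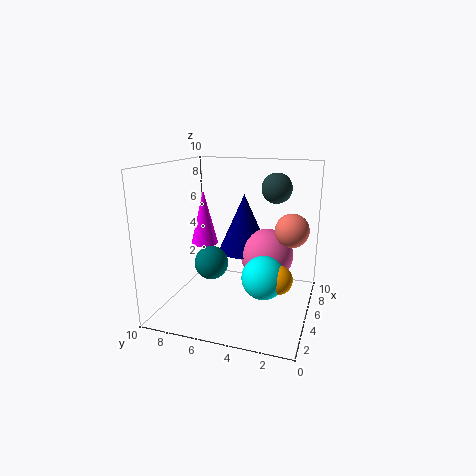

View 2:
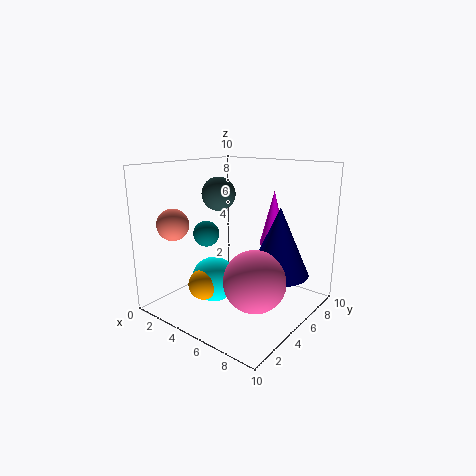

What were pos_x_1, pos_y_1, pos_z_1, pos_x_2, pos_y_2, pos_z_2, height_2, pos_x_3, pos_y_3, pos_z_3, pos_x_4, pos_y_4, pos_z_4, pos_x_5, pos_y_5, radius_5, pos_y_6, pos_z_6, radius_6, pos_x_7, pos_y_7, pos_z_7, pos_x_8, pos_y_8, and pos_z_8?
pos_x_1 = 5.5, pos_y_1 = 2.5, pos_z_1 = 8.5, pos_x_2 = 8, pos_y_2 = 5.5, pos_z_2 = 3, height_2 = 4.5, pos_x_3 = 1.5, pos_y_3 = 5.5, pos_z_3 = 4.5, pos_x_4 = 3, pos_y_4 = 1, pos_z_4 = 6.5, pos_x_5 = 4.5, pos_y_5 = 2, radius_5 = 1, pos_y_6 = 8, pos_z_6 = 4, radius_6 = 1, pos_x_7 = 4.5, pos_y_7 = 3, pos_z_7 = 2.5, pos_x_8 = 7.5, pos_y_8 = 3.5, pos_z_8 = 3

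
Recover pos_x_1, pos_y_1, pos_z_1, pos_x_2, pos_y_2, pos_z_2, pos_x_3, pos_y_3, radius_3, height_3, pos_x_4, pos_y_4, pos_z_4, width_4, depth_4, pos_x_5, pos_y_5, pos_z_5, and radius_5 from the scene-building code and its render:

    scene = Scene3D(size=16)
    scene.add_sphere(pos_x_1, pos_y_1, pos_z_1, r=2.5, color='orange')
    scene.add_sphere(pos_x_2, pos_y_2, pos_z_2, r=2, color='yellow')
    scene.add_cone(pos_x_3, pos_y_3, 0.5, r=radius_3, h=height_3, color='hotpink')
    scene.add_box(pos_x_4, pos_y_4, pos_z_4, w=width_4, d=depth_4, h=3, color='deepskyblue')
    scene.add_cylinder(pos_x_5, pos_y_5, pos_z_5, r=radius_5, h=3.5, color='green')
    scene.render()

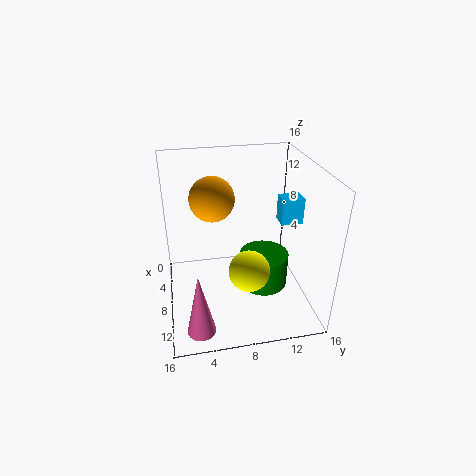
pos_x_1 = 6; pos_y_1 = 5.5; pos_z_1 = 12; pos_x_2 = 13.5; pos_y_2 = 8; pos_z_2 = 7.5; pos_x_3 = 13.5; pos_y_3 = 3; radius_3 = 1.5; height_3 = 7; pos_x_4 = 6; pos_y_4 = 13; pos_z_4 = 9; width_4 = 2; depth_4 = 2.5; pos_x_5 = 11.5; pos_y_5 = 10; pos_z_5 = 4.5; radius_5 = 2.5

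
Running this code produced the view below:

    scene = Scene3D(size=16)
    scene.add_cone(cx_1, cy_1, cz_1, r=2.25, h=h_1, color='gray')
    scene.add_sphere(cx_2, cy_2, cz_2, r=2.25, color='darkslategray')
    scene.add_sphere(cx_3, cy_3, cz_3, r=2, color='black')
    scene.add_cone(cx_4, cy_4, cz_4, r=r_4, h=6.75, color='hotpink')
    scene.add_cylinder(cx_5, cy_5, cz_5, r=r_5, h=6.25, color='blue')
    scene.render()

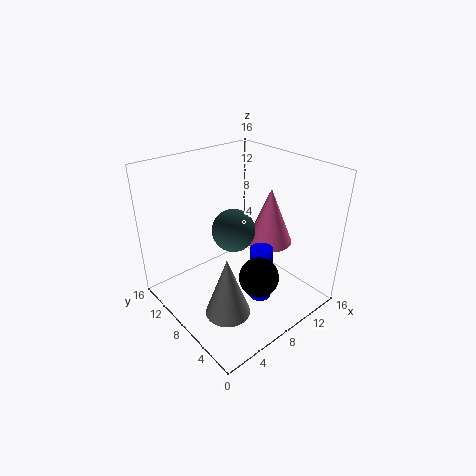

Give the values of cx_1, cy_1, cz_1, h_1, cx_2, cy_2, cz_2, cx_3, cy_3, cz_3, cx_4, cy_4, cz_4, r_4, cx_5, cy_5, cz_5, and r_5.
cx_1 = 3.25; cy_1 = 4; cz_1 = 3; h_1 = 6.25; cx_2 = 6.75; cy_2 = 7.25; cz_2 = 9.75; cx_3 = 6.5; cy_3 = 3; cz_3 = 6.25; cx_4 = 13; cy_4 = 8; cz_4 = 5.75; r_4 = 2.75; cx_5 = 8.75; cy_5 = 5; cz_5 = 1.5; r_5 = 1.25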